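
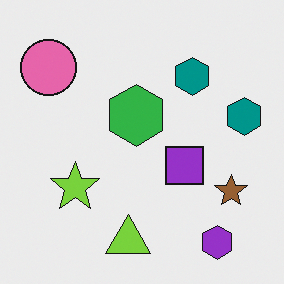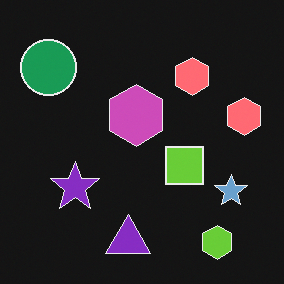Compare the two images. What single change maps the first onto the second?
The second image is the first color-inverted (negative).

The light background has become dark and every shape's color is its complement — a photographic negative.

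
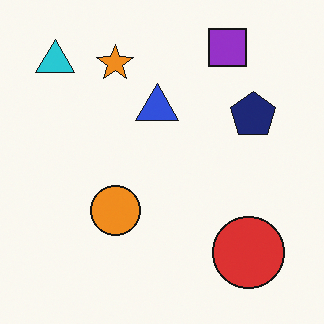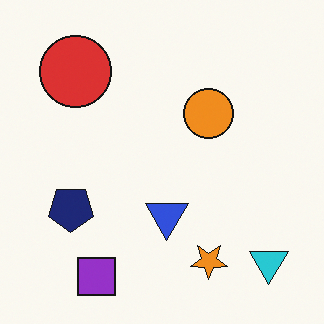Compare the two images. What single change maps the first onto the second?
It was rotated 180°.

The cyan triangle sits in the top-left of the first image and the bottom-right of the second — consistent with a whole-image 180° rotation.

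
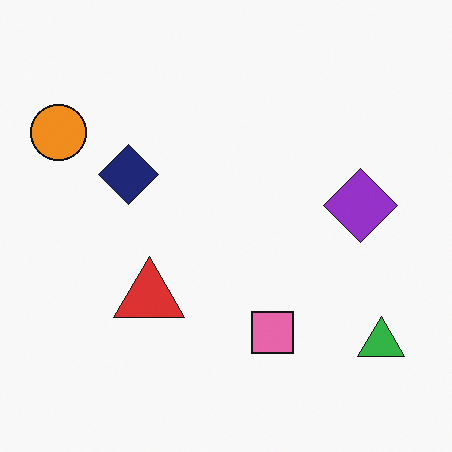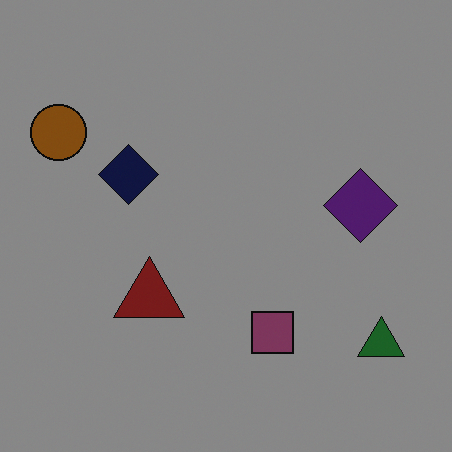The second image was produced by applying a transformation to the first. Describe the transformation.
The transformation is: noticeably darkened.

Every pixel — background and shapes alike — is uniformly darkened.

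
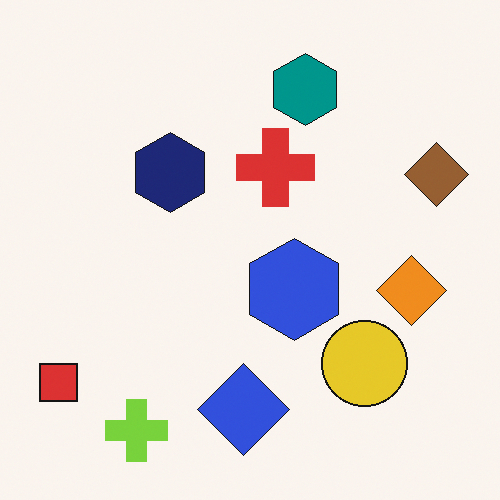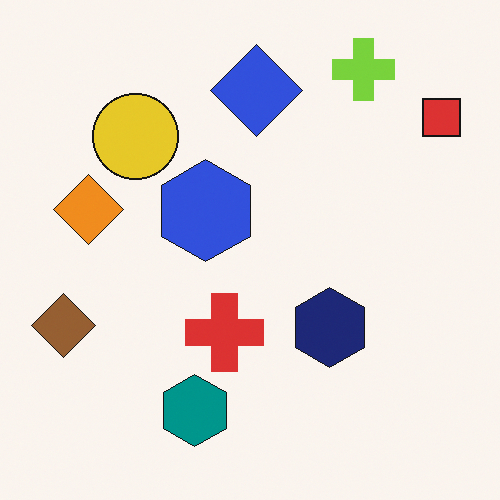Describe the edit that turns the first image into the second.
It was rotated 180°.

The red square sits in the bottom-left of the first image and the top-right of the second — consistent with a whole-image 180° rotation.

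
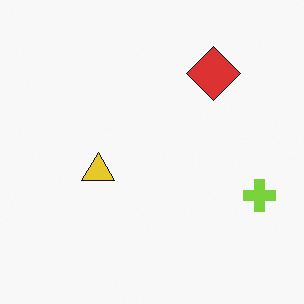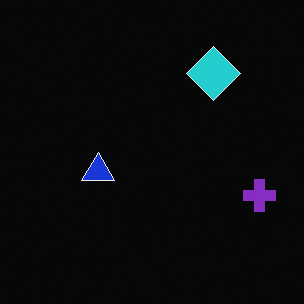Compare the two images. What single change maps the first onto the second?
The transformation is: color-inverted (negative).

The light background has become dark and every shape's color is its complement — a photographic negative.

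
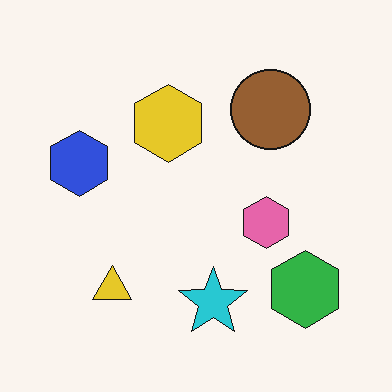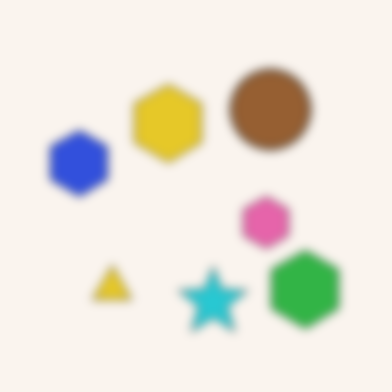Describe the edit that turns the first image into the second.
The transformation is: heavily blurred.

Shape edges and outlines are uniformly softened across the whole image.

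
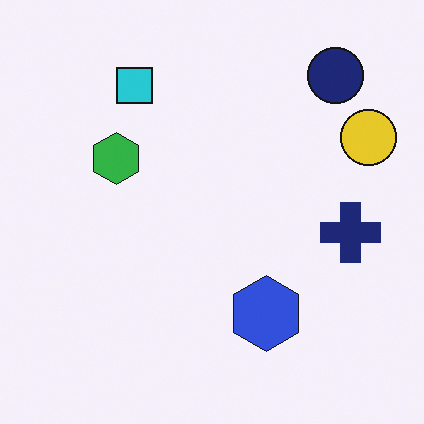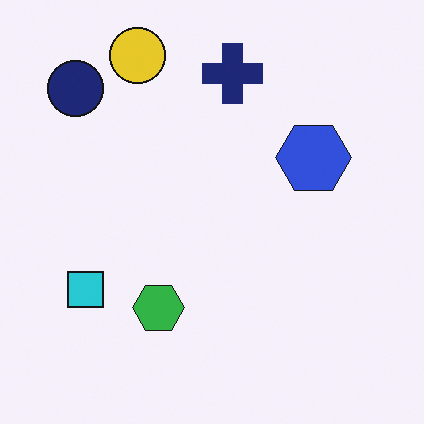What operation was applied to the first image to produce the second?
Rotated 90° counter-clockwise.

The navy circle sits in the top-right of the first image and the top-left of the second — consistent with a whole-image 90° counter-clockwise rotation.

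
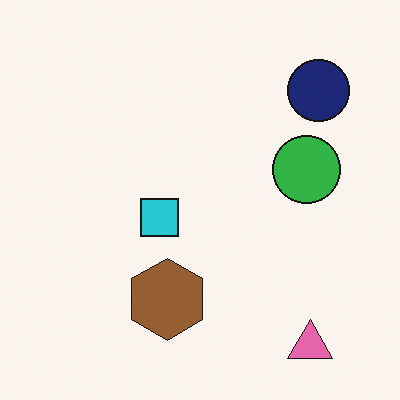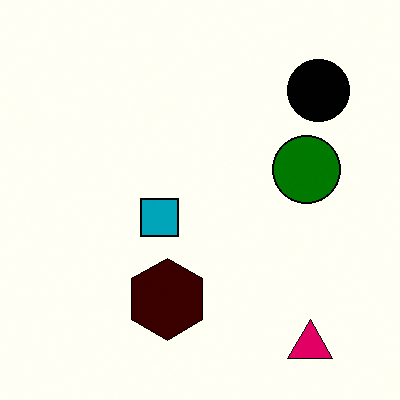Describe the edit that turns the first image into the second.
The transformation is: given much higher contrast.

Tones are pushed away from mid-grey across the whole image — a global contrast change.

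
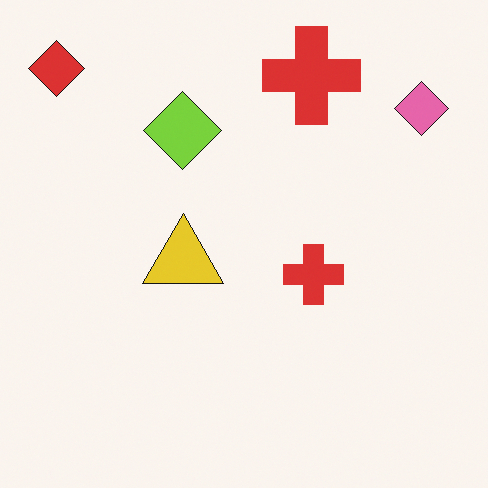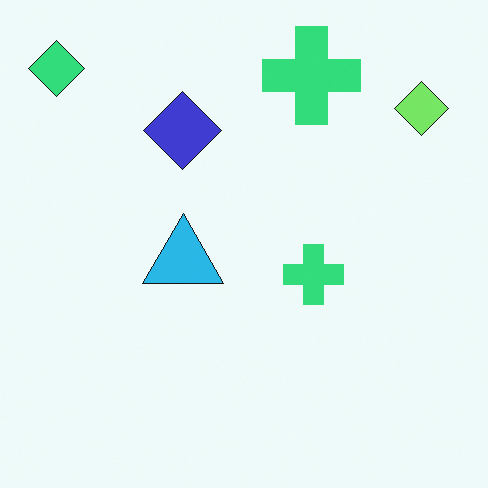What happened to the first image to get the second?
This is the original image hue-shifted noticeably.

Every shape's color has rotated by the same amount around the hue wheel — a uniform hue shift.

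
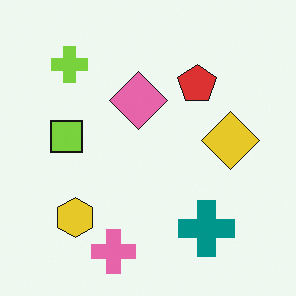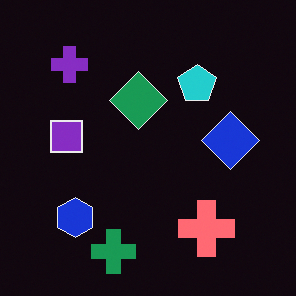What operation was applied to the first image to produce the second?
The transformation is: color-inverted (negative).

The light background has become dark and every shape's color is its complement — a photographic negative.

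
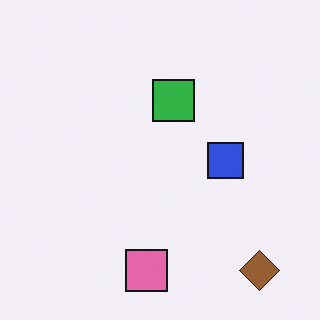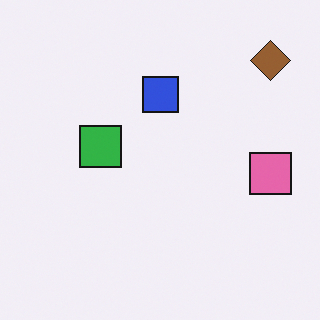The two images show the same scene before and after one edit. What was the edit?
Rotated 90° counter-clockwise.

The brown diamond sits in the bottom-right of the first image and the top-right of the second — consistent with a whole-image 90° counter-clockwise rotation.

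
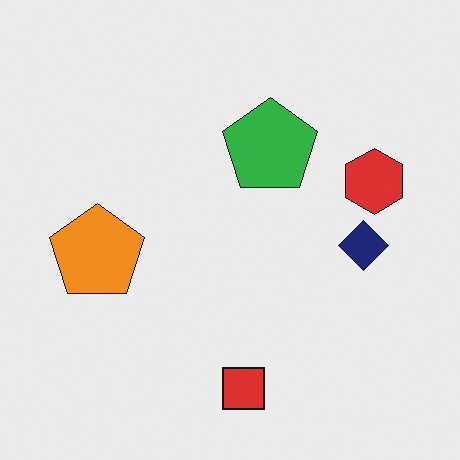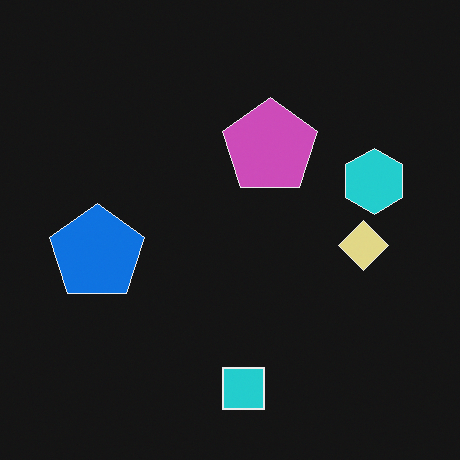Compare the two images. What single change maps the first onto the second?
The second image is the first color-inverted (negative).

The light background has become dark and every shape's color is its complement — a photographic negative.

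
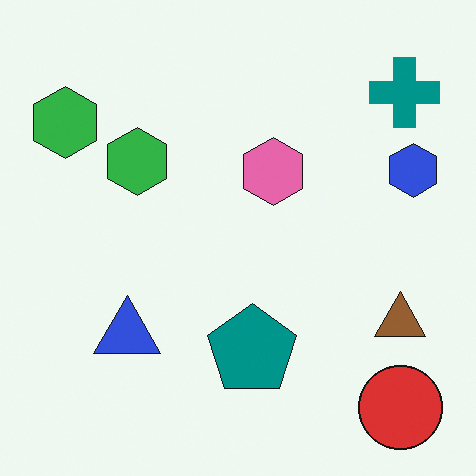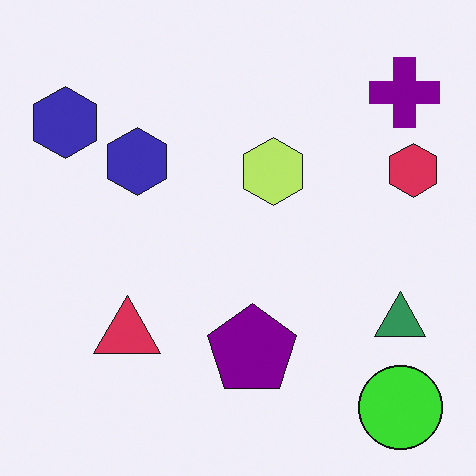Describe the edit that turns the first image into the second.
The transformation is: hue-shifted by a moderate amount.

Every shape's color has rotated by the same amount around the hue wheel — a uniform hue shift.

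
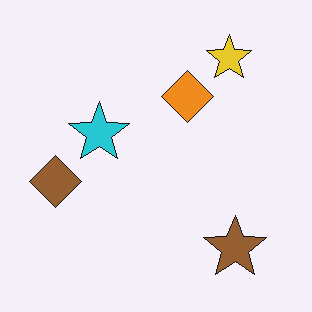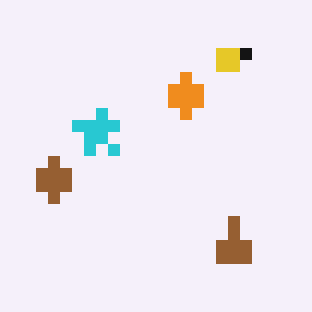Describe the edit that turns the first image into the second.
The transformation is: coarsely pixelated.

Shapes are reduced to large square blocks; fine edges and outlines are lost — a downscale-then-upscale (mosaic) effect.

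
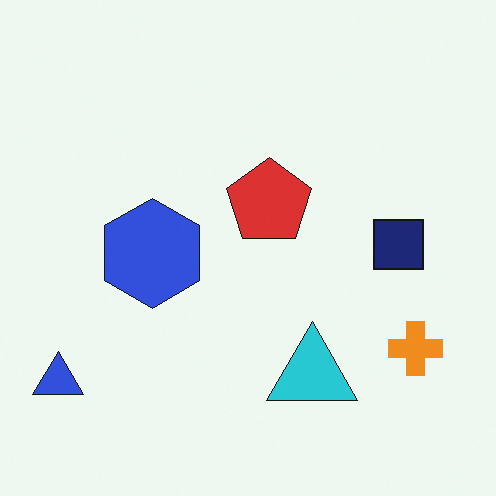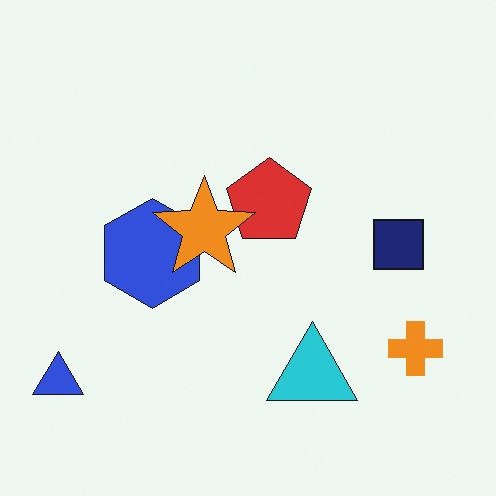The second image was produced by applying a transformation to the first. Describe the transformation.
It was overlaid with an additional orange star.

An orange star appears in the second image that is absent from the first.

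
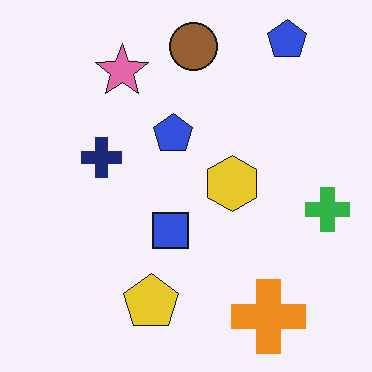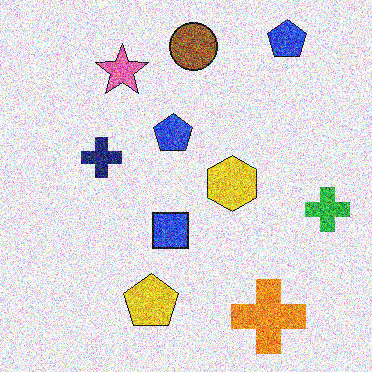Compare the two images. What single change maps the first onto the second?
The transformation is: degraded with heavy additive noise.

Random speckle covers the whole image, including the flat background.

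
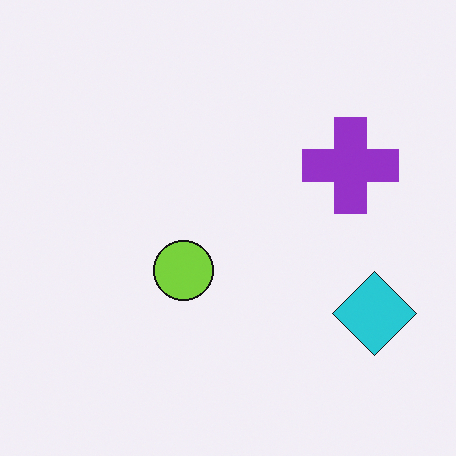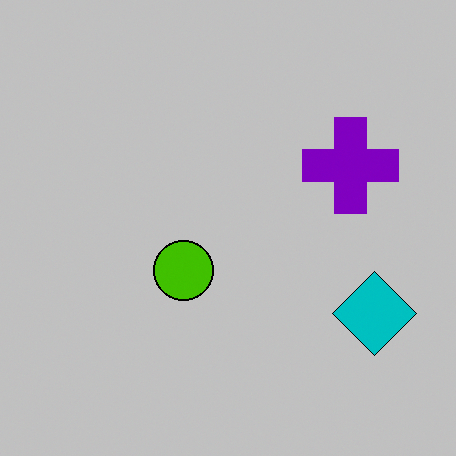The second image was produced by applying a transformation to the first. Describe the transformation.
Heavily posterized to just a handful of flat colors.

Each flat color has snapped to a coarser quantized level — most visibly, the near-white background has dropped to a flat grey.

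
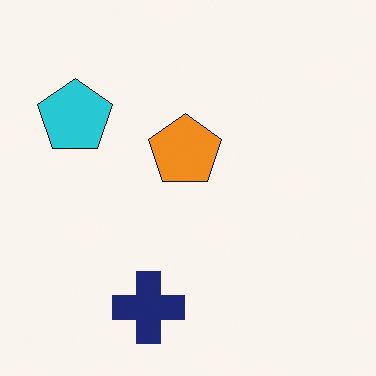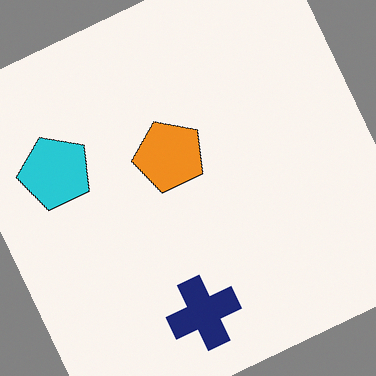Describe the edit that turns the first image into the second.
This is the original image rotated counter-clockwise by a clearly visible amount.

Every shape is tilted by the same angle and the image corners show triangular fill wedges — a whole-image rotation by a non-right angle.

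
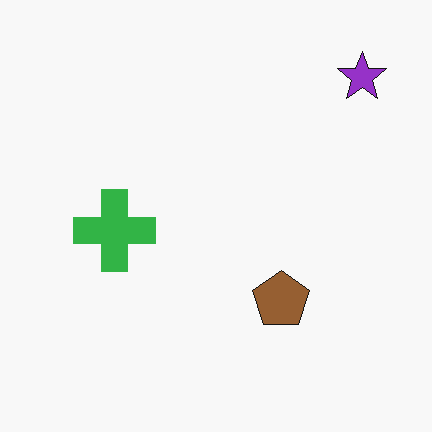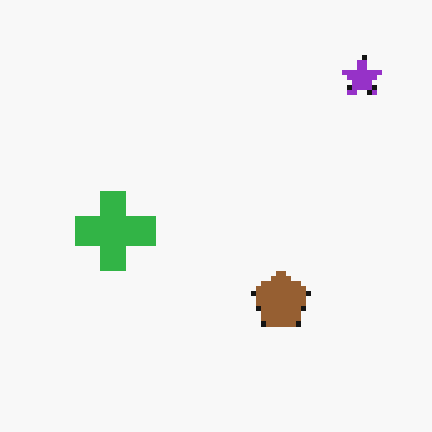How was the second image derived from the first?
The image was lightly pixelated (a mild mosaic effect).

Shapes are reduced to large square blocks; fine edges and outlines are lost — a downscale-then-upscale (mosaic) effect.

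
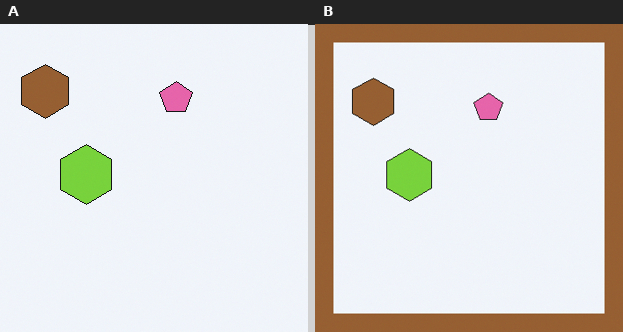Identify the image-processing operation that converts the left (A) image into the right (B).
The image was framed with a brown border.

A solid brown frame runs around the edge of the right (B) image, with the content slightly shrunk inside it.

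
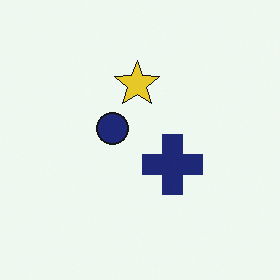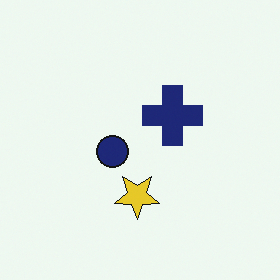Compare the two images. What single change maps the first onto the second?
Flipped vertically (top ↔ bottom).

The yellow star is in the top of the first image and the bottom of the second — shapes on opposite sides of the horizontal midline have swapped in a mirror flip.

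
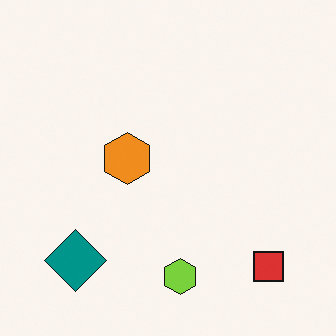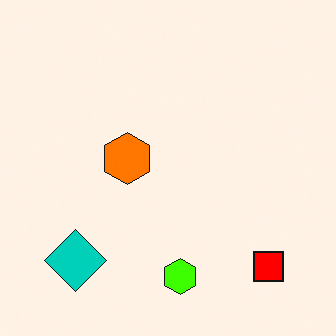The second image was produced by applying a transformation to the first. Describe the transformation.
Made much more vivid (saturation change).

All colors are more vivid — a global saturation change.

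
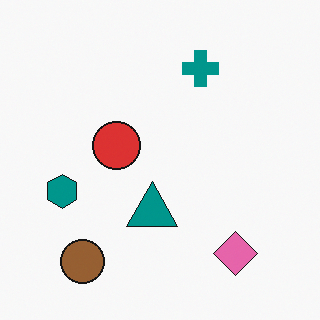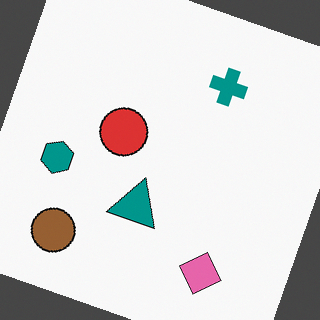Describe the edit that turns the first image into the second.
The image was rotated clockwise by a moderate amount.

Every shape is tilted by the same angle and the image corners show triangular fill wedges — a whole-image rotation by a non-right angle.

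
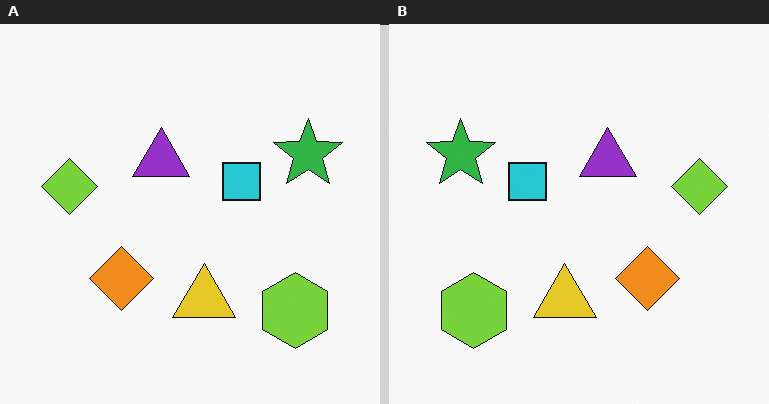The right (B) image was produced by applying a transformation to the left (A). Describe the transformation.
Flipped horizontally (left ↔ right).

The lime diamond is in the left of the left (A) image and the right of the right (B) — shapes on opposite sides of the vertical midline have swapped in a mirror flip.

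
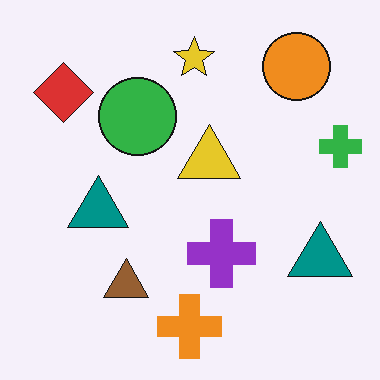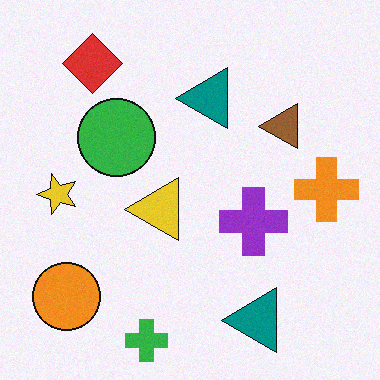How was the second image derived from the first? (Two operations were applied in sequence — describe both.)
The transformation is: degraded with a light layer of grain, then transposed (reflected across the top-left ↔ bottom-right diagonal).

Random speckle covers the whole image, including the flat background. Shapes have swapped their row and column positions — what was in the top-right is now in the bottom-left — a diagonal reflection.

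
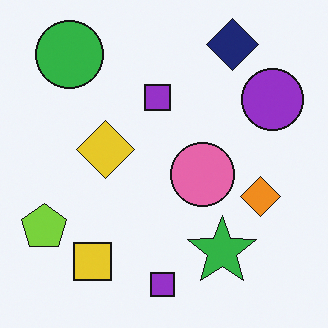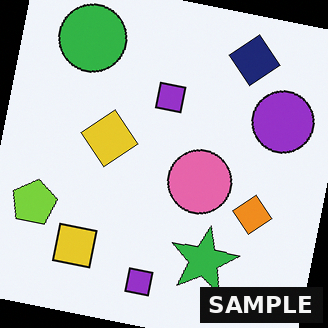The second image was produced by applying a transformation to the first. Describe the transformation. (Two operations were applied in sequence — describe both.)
The image was rotated clockwise by a few degrees, then watermarked with the text "SAMPLE" in the lower-right corner.

Every shape is tilted by the same angle and the image corners show triangular fill wedges — a whole-image rotation by a non-right angle. A dark label reading "SAMPLE" appears in the lower-right corner.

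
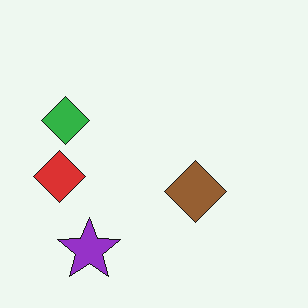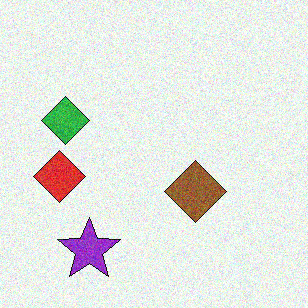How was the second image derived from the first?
It was degraded with moderate additive noise.

Random speckle covers the whole image, including the flat background.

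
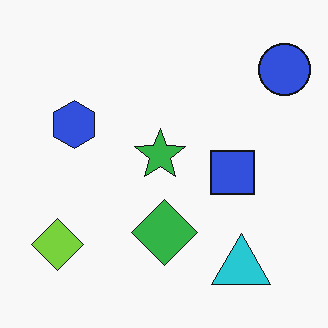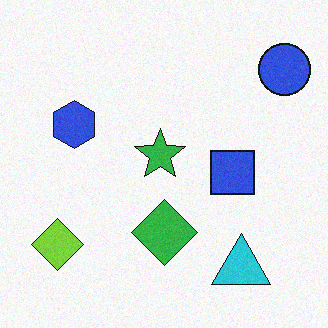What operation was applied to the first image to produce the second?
The image was degraded with subtle gaussian noise.

Random speckle covers the whole image, including the flat background.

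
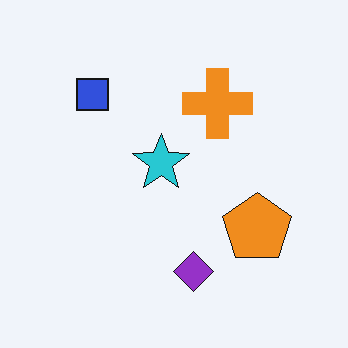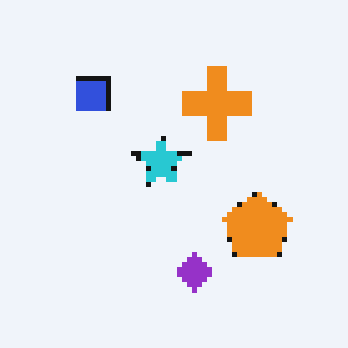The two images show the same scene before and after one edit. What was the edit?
This is the original image lightly pixelated (a mild mosaic effect).

Shapes are reduced to large square blocks; fine edges and outlines are lost — a downscale-then-upscale (mosaic) effect.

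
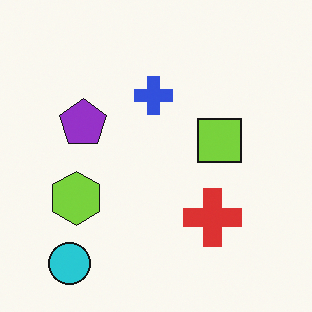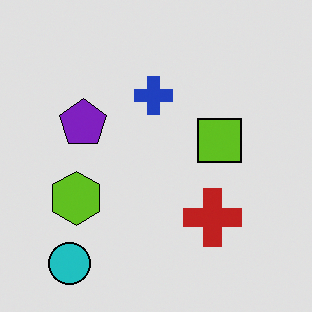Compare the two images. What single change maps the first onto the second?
This is the original image moderately posterized.

Each flat color has snapped to a coarser quantized level — most visibly, the near-white background has dropped to a flat grey.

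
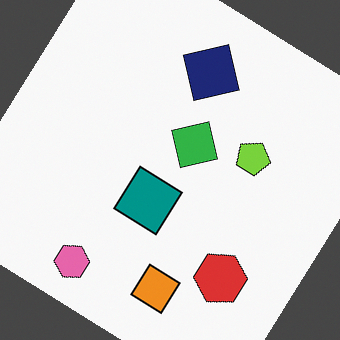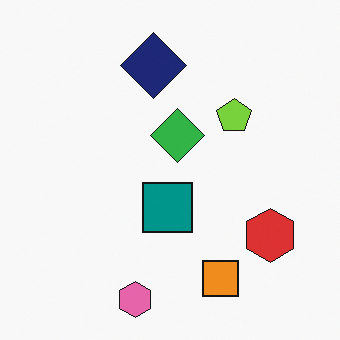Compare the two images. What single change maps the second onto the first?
This is the original image rotated clockwise by a large amount — several tens of degrees.

Every shape is tilted by the same angle and the image corners show triangular fill wedges — a whole-image rotation by a non-right angle.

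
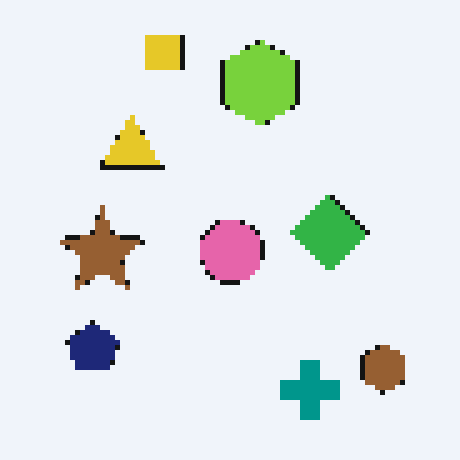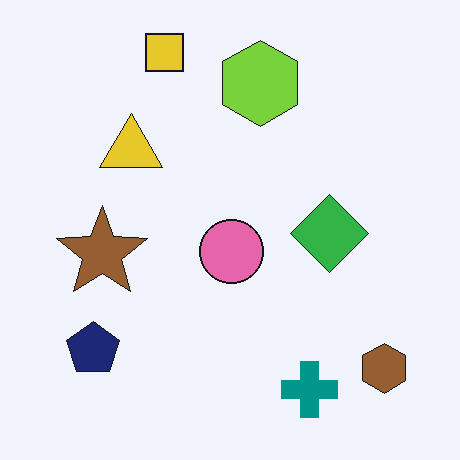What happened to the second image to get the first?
It was mildly pixelated.

Shapes are reduced to large square blocks; fine edges and outlines are lost — a downscale-then-upscale (mosaic) effect.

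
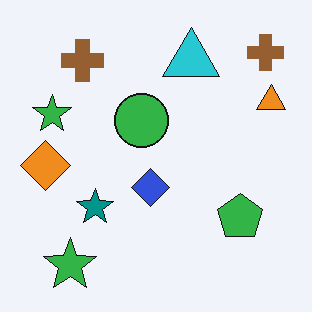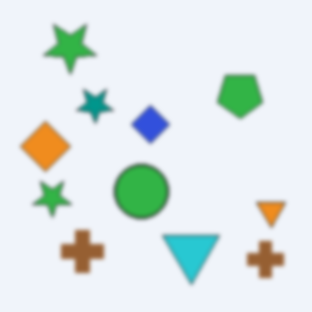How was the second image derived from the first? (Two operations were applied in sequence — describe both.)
It was slightly softened, then flipped vertically (top ↔ bottom).

Shape edges and outlines are uniformly softened across the whole image. The cyan triangle is in the top of the first image and the bottom of the second — shapes on opposite sides of the horizontal midline have swapped in a mirror flip.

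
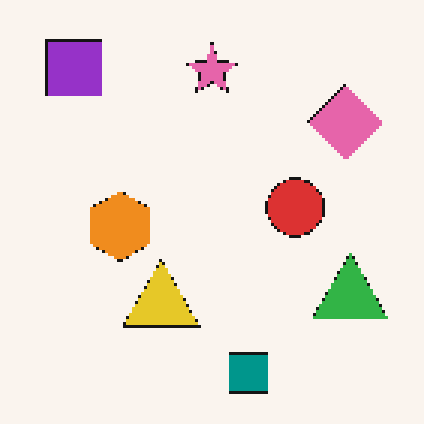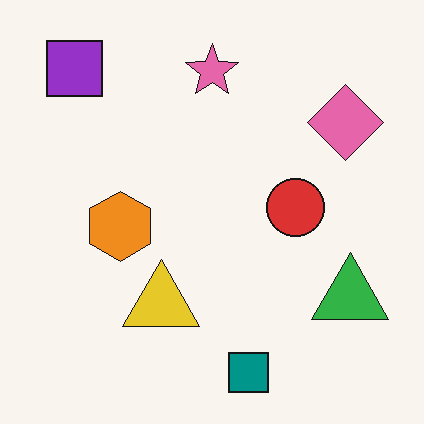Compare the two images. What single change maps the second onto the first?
It was lightly pixelated (a mild mosaic effect).

Shapes are reduced to large square blocks; fine edges and outlines are lost — a downscale-then-upscale (mosaic) effect.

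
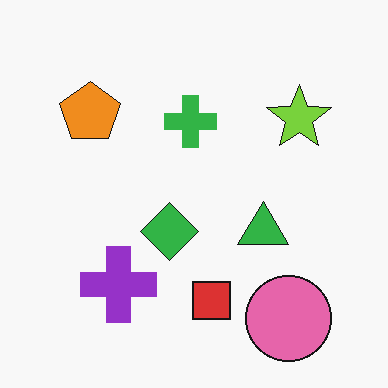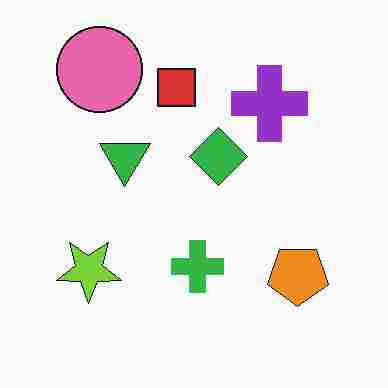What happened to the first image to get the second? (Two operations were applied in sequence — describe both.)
The image was rotated 180°, then heavily JPEG-compressed with obvious blocking artifacts.

The pink circle sits in the bottom-right of the first image and the top-left of the second — consistent with a whole-image 180° rotation. Blocky 8×8 compression artifacts appear around shape edges and the flat background shows ringing — characteristic JPEG degradation.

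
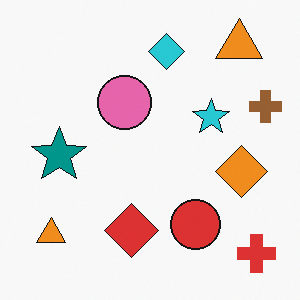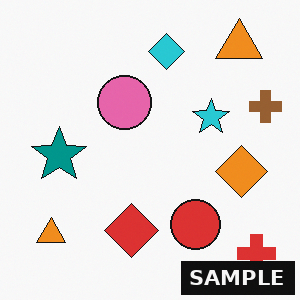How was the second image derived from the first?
This is the original image watermarked with the text "SAMPLE" in the lower-right corner.

A dark label reading "SAMPLE" appears in the lower-right corner.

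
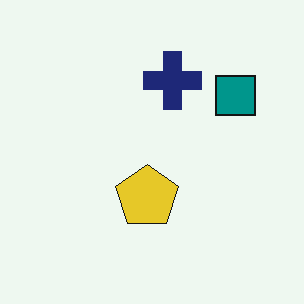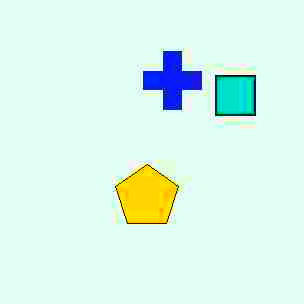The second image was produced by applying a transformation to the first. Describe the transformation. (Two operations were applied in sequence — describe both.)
The image was degraded with heavy JPEG compression, then heavily oversaturated.

Blocky 8×8 compression artifacts appear around shape edges and the flat background shows ringing — characteristic JPEG degradation. All colors are more vivid — a global saturation change.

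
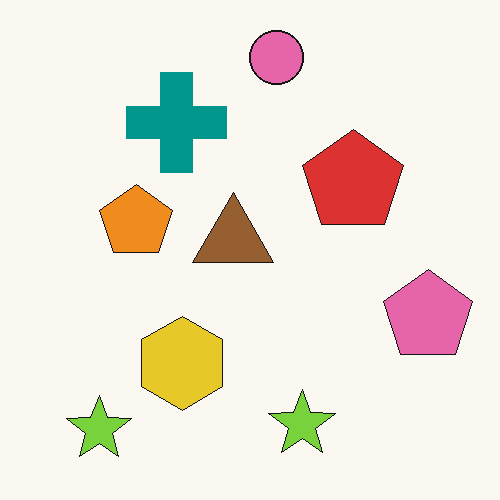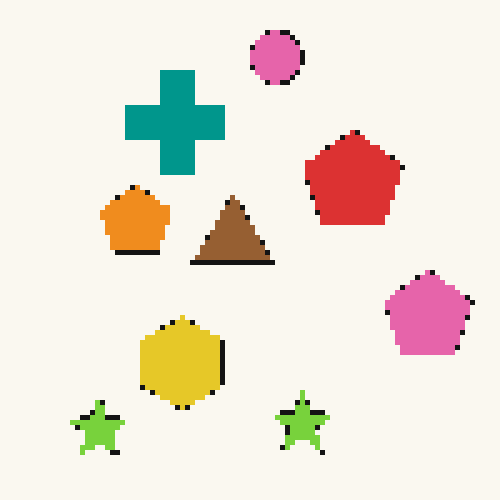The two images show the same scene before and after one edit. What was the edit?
The image was lightly pixelated (a mild mosaic effect).

Shapes are reduced to large square blocks; fine edges and outlines are lost — a downscale-then-upscale (mosaic) effect.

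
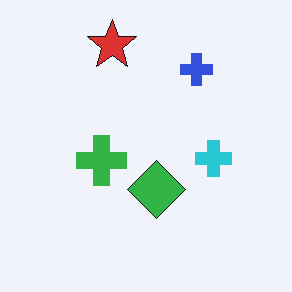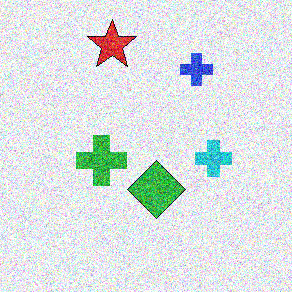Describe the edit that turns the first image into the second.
This is the original image degraded with strong gaussian noise.

Random speckle covers the whole image, including the flat background.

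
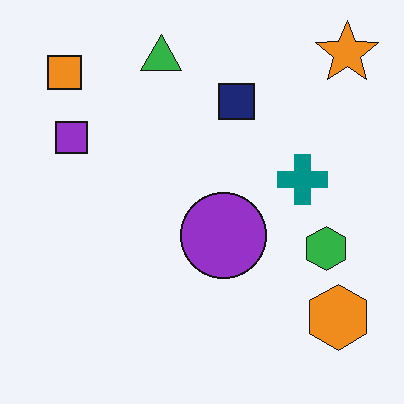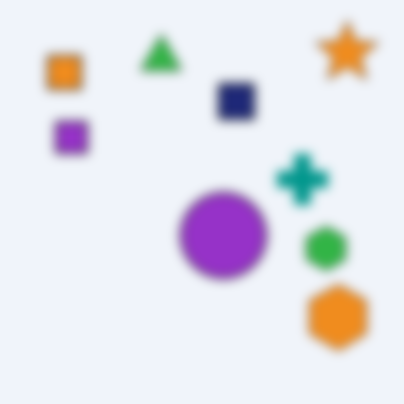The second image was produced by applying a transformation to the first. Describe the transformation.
This is the original image strongly gaussian-blurred.

Shape edges and outlines are uniformly softened across the whole image.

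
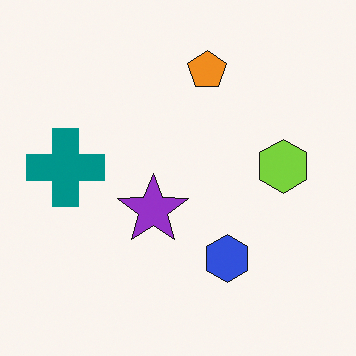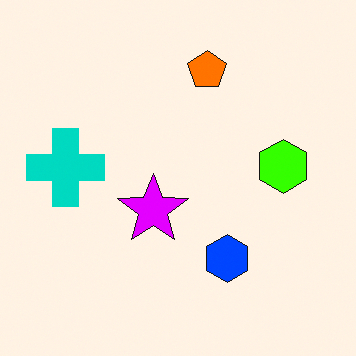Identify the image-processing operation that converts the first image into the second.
The transformation is: heavily oversaturated.

All colors are more vivid — a global saturation change.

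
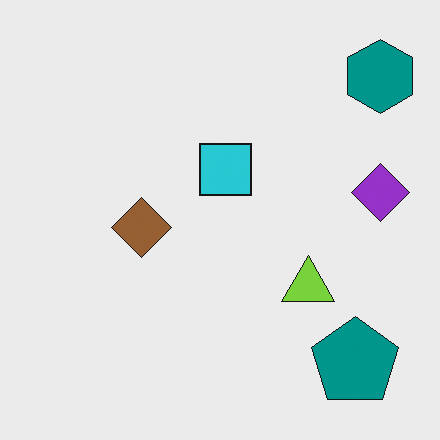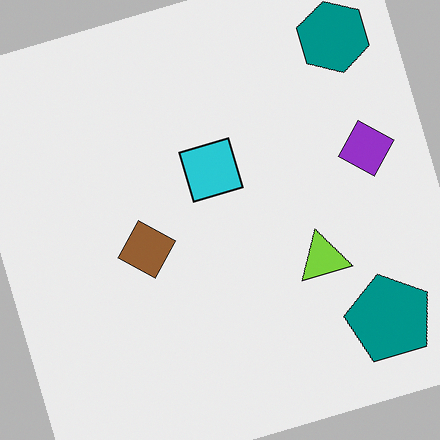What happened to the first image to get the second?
The second image is the first rotated counter-clockwise by a clearly visible amount.

Every shape is tilted by the same angle and the image corners show triangular fill wedges — a whole-image rotation by a non-right angle.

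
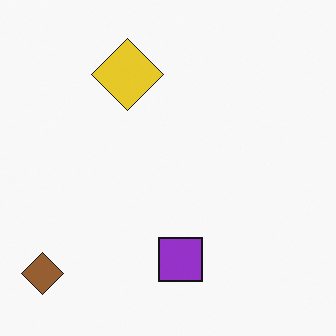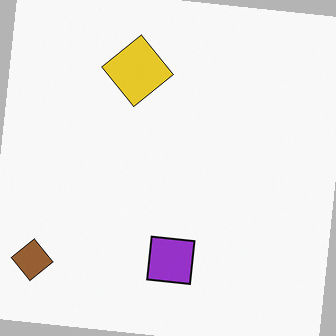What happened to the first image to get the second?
It was rotated clockwise by a few degrees.

Every shape is tilted by the same angle and the image corners show triangular fill wedges — a whole-image rotation by a non-right angle.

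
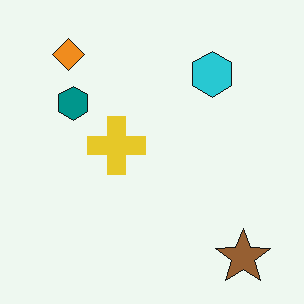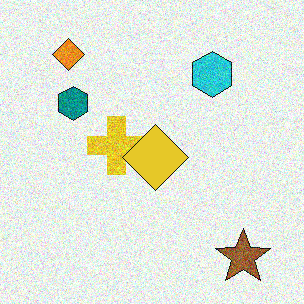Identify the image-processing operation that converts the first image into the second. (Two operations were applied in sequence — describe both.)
Degraded with visible gaussian noise, then overlaid with an additional yellow diamond.

Random speckle covers the whole image, including the flat background. A yellow diamond appears in the second image that is absent from the first.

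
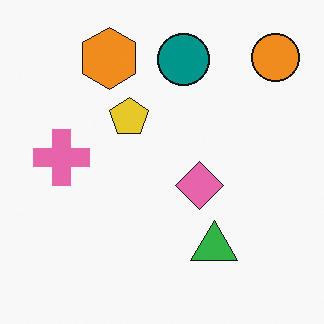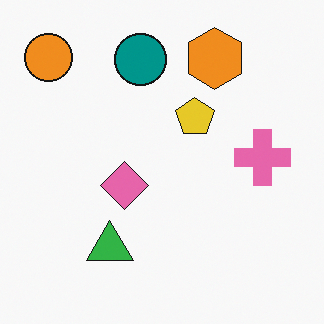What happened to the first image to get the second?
This is the original image flipped horizontally (left ↔ right).

The orange circle is in the top-right of the first image and the top-left of the second — shapes on opposite sides of the vertical midline have swapped in a mirror flip.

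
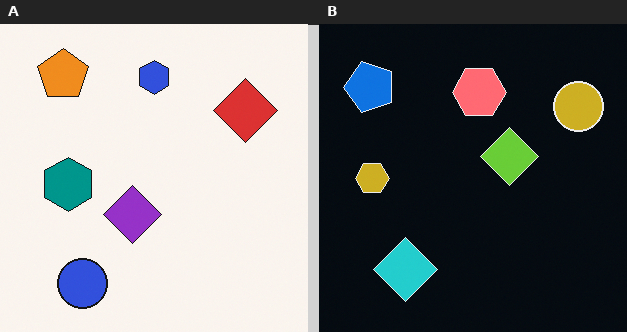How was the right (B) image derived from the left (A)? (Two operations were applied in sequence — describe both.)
The right (B) image is the left (A) color-inverted (negative), then transposed (reflected across the top-left ↔ bottom-right diagonal).

The light background has become dark and every shape's color is its complement — a photographic negative. Shapes have swapped their row and column positions — what was in the top-right is now in the bottom-left — a diagonal reflection.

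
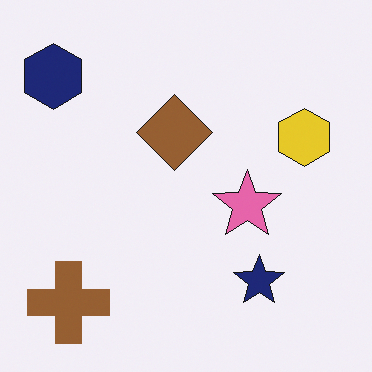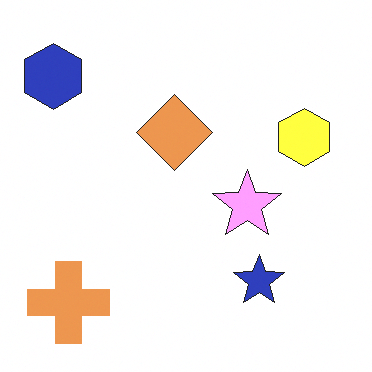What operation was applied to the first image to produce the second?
This is the original image brightened a lot.

Every pixel — background and shapes alike — is uniformly brightened.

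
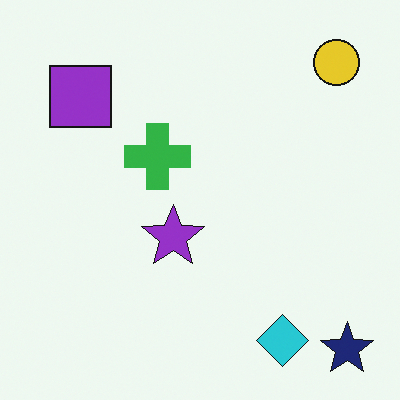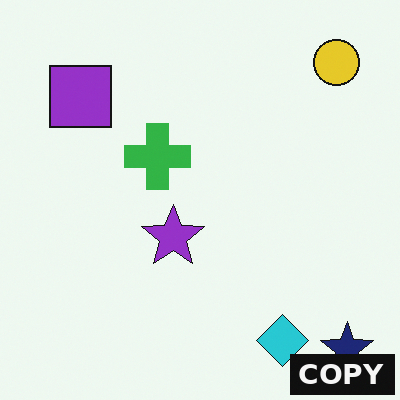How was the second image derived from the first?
It was watermarked with the text "COPY" in the lower-right corner.

A dark label reading "COPY" appears in the lower-right corner.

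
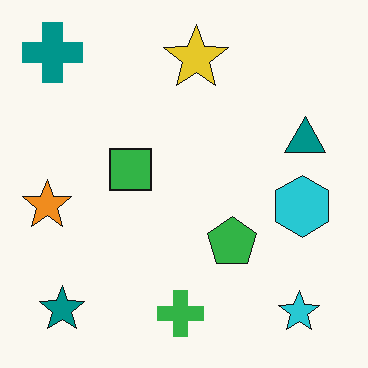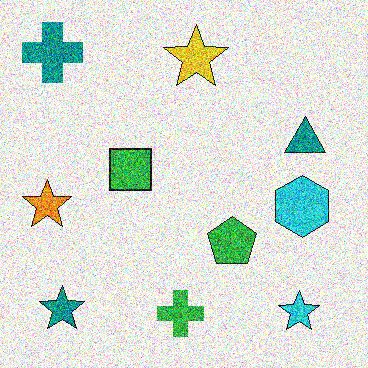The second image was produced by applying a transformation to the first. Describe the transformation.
The transformation is: degraded with strong gaussian noise.

Random speckle covers the whole image, including the flat background.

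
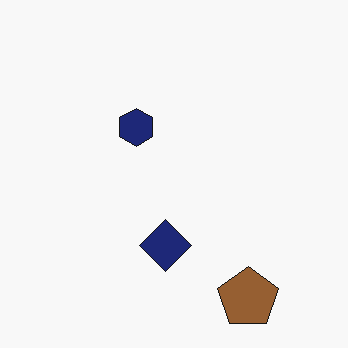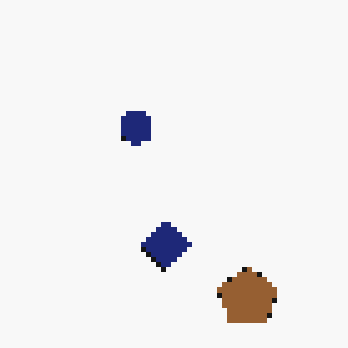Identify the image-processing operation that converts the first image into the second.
The image was lightly pixelated (a mild mosaic effect).

Shapes are reduced to large square blocks; fine edges and outlines are lost — a downscale-then-upscale (mosaic) effect.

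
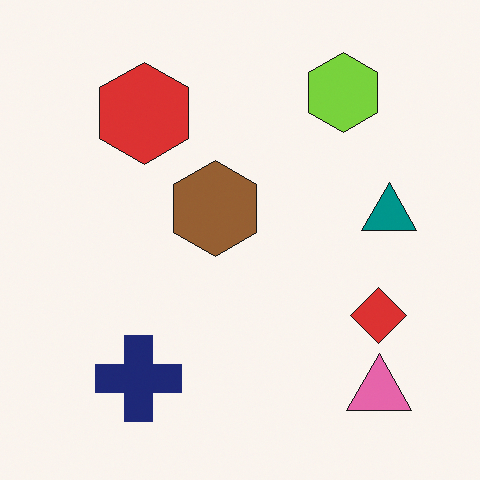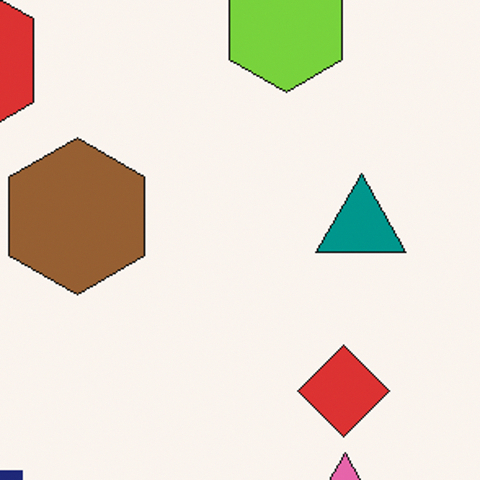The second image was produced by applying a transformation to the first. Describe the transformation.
This is the original image cropped tightly and scaled back up.

The visible shapes are larger and the field of view is narrower; shapes near the original edges may be partly or wholly outside the frame — a crop-and-rescale.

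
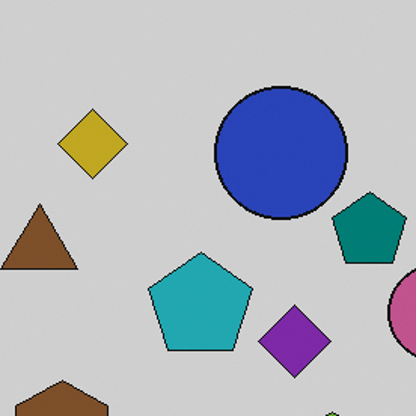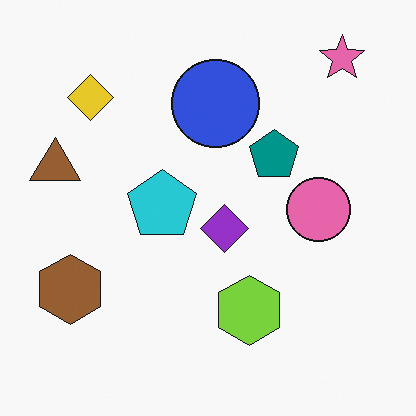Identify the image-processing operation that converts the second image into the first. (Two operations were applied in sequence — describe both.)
It was darkened a little, then cropped to a modestly smaller region and rescaled.

Every pixel — background and shapes alike — is uniformly darkened. The visible shapes are larger and the field of view is narrower; shapes near the original edges may be partly or wholly outside the frame — a crop-and-rescale.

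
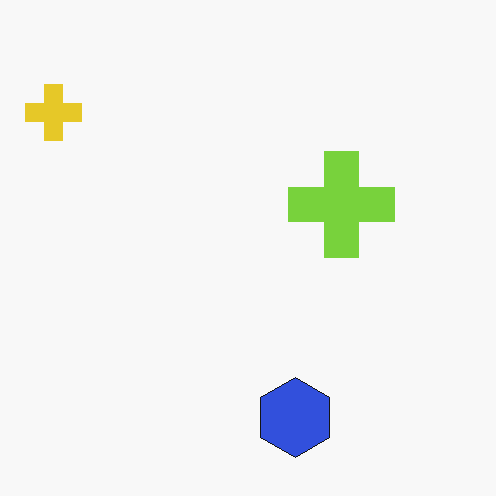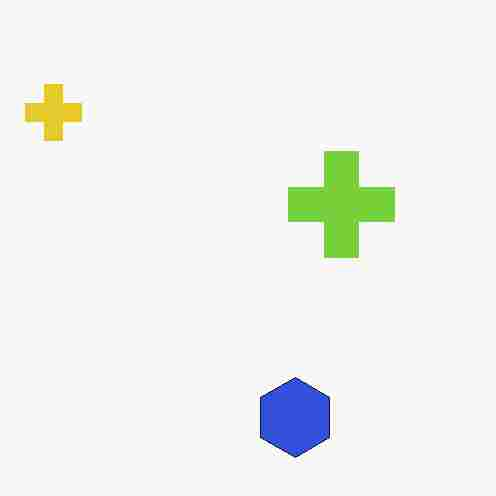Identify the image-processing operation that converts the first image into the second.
It was heavily JPEG-compressed with obvious blocking artifacts.

Blocky 8×8 compression artifacts appear around shape edges and the flat background shows ringing — characteristic JPEG degradation.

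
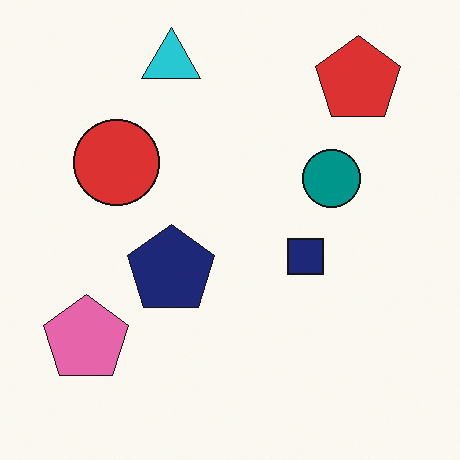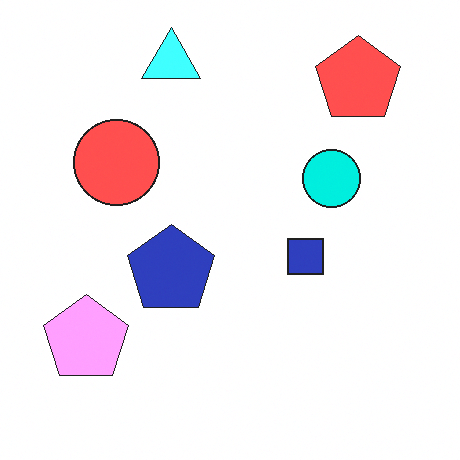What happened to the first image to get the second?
The transformation is: noticeably brightened.

Every pixel — background and shapes alike — is uniformly brightened.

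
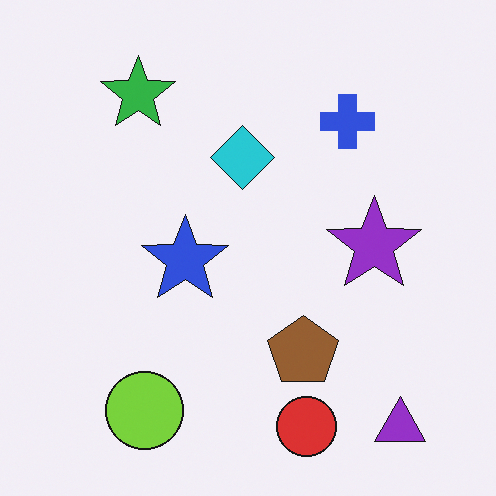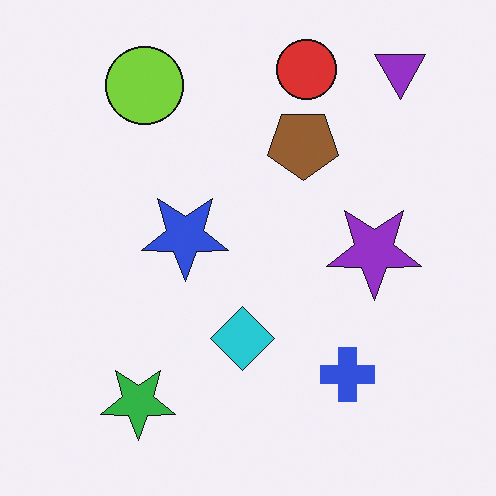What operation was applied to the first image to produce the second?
The second image is the first flipped vertically (top ↔ bottom).

The purple triangle is in the bottom-right of the first image and the top-right of the second — shapes on opposite sides of the horizontal midline have swapped in a mirror flip.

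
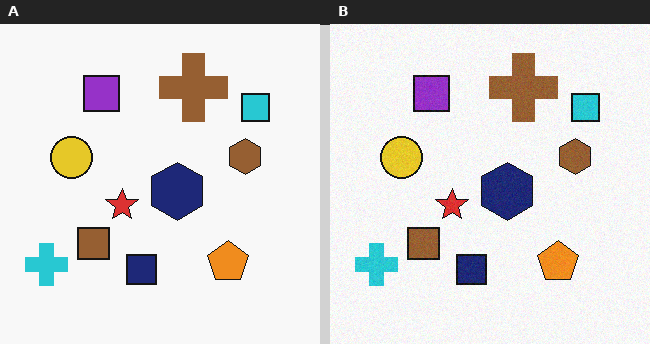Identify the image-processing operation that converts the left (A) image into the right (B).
This is the original image degraded with subtle gaussian noise.

Random speckle covers the whole image, including the flat background.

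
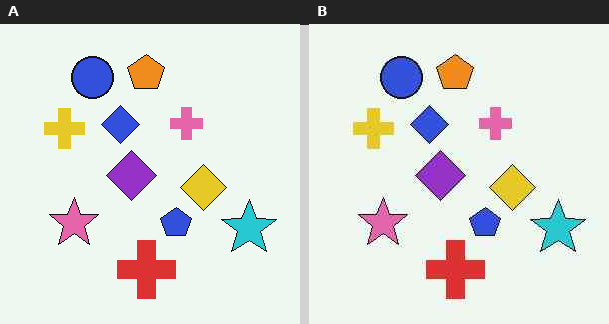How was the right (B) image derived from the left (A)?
The right (B) image is the left (A) given moderate JPEG compression.

Blocky 8×8 compression artifacts appear around shape edges and the flat background shows ringing — characteristic JPEG degradation.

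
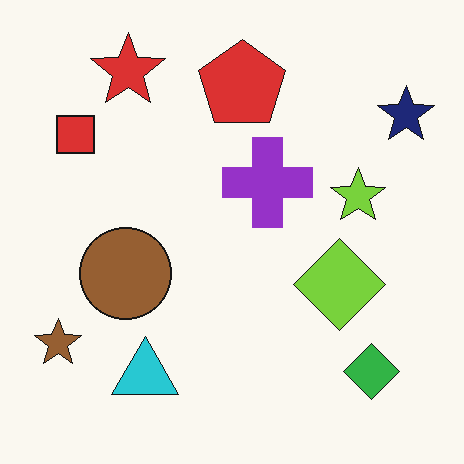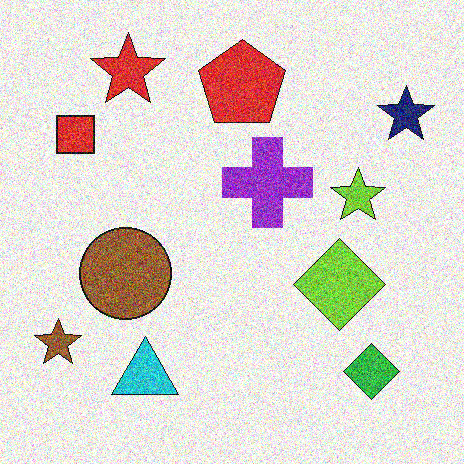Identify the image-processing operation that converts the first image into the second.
This is the original image degraded with strong gaussian noise.

Random speckle covers the whole image, including the flat background.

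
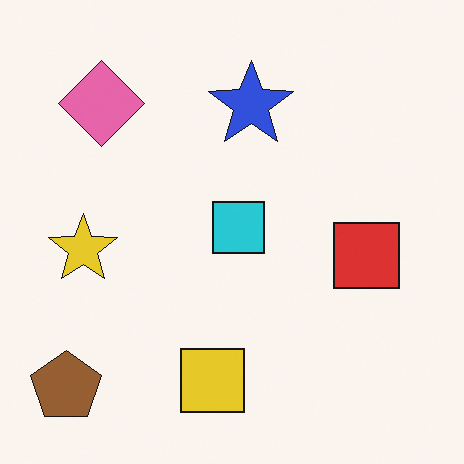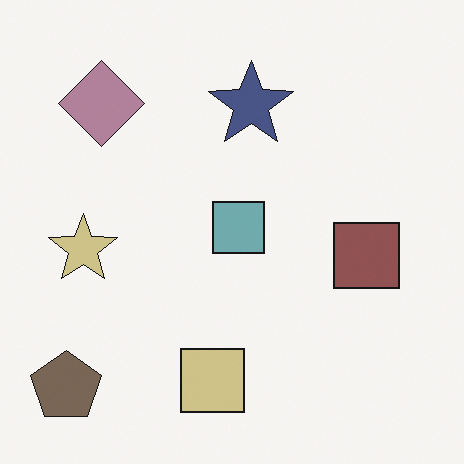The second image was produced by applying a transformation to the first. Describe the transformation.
It was made much more muted (saturation change).

All colors are more muted and greyish — a global saturation change.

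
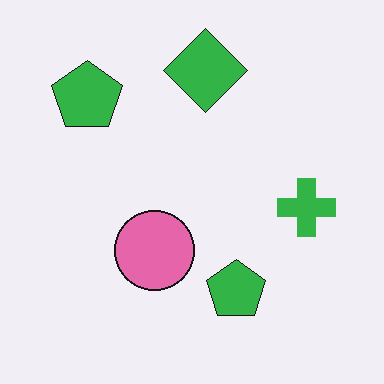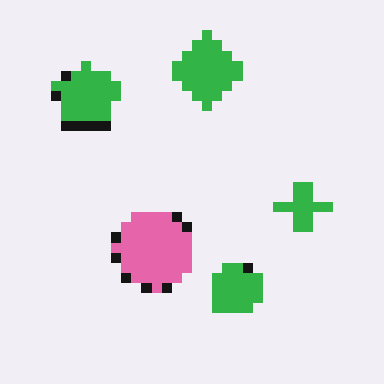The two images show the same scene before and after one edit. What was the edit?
The transformation is: coarsely pixelated.

Shapes are reduced to large square blocks; fine edges and outlines are lost — a downscale-then-upscale (mosaic) effect.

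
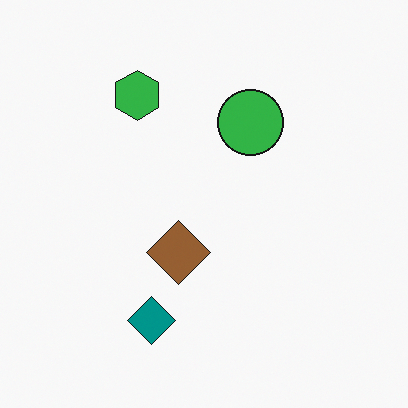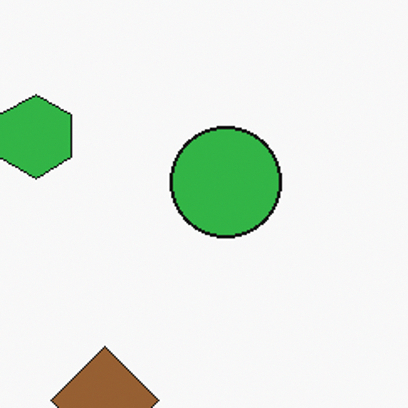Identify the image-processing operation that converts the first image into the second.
It was cropped to a noticeably smaller region and rescaled.

The visible shapes are larger and the field of view is narrower; shapes near the original edges may be partly or wholly outside the frame — a crop-and-rescale.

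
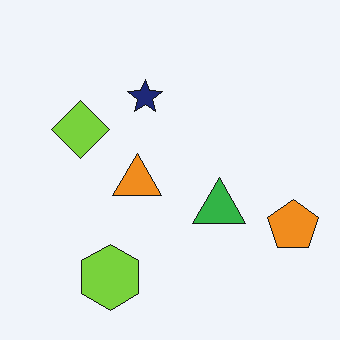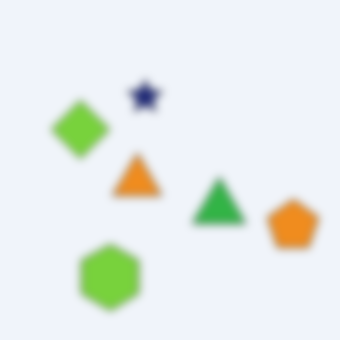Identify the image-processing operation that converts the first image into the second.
The transformation is: noticeably gaussian-blurred.

Shape edges and outlines are uniformly softened across the whole image.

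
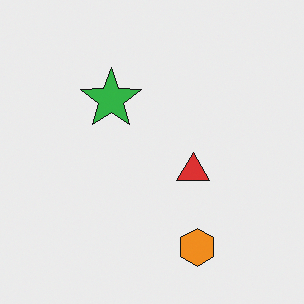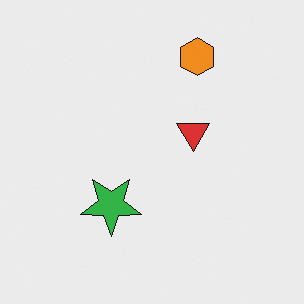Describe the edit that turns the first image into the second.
The transformation is: flipped vertically (top ↔ bottom).

The orange hexagon is in the bottom of the first image and the top of the second — shapes on opposite sides of the horizontal midline have swapped in a mirror flip.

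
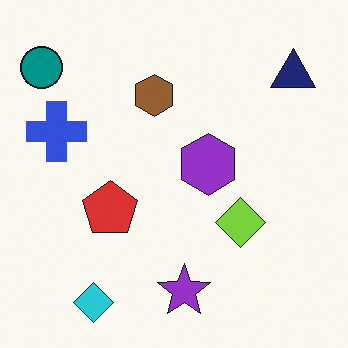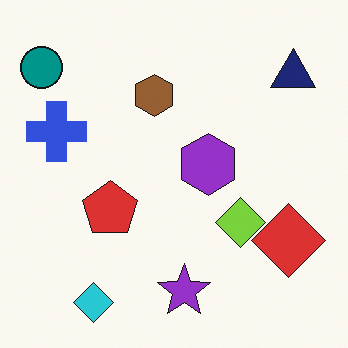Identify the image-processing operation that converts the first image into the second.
The transformation is: overlaid with an additional red diamond.

A red diamond appears in the second image that is absent from the first.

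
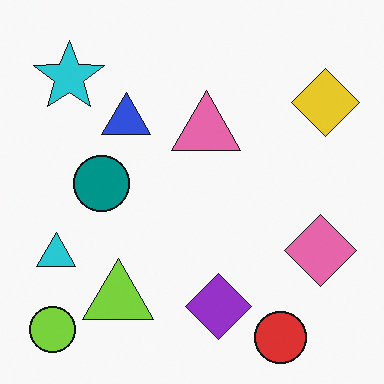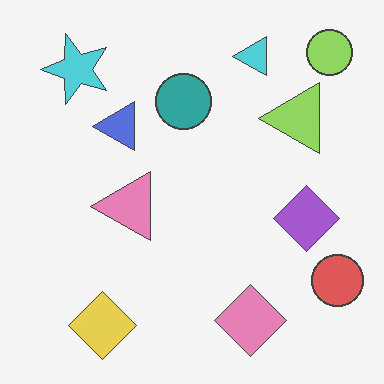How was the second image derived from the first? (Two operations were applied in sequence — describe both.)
It was transposed (reflected across the top-left ↔ bottom-right diagonal), then given slightly reduced contrast.

Shapes have swapped their row and column positions — what was in the top-right is now in the bottom-left — a diagonal reflection. Tones are pushed toward mid-grey across the whole image — a global contrast change.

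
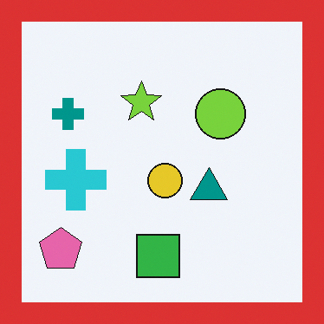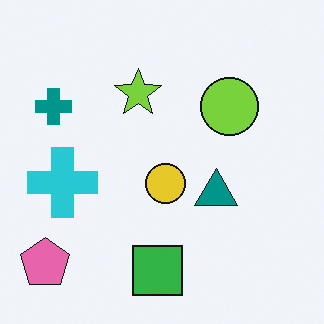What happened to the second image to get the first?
The image was framed with a red border.

A solid red frame runs around the edge of the first image, with the content slightly shrunk inside it.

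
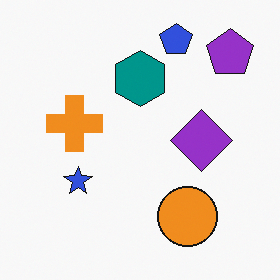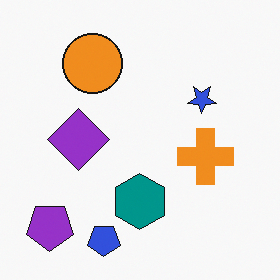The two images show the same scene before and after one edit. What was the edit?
The image was rotated 180°.

The purple pentagon sits in the top-right of the first image and the bottom-left of the second — consistent with a whole-image 180° rotation.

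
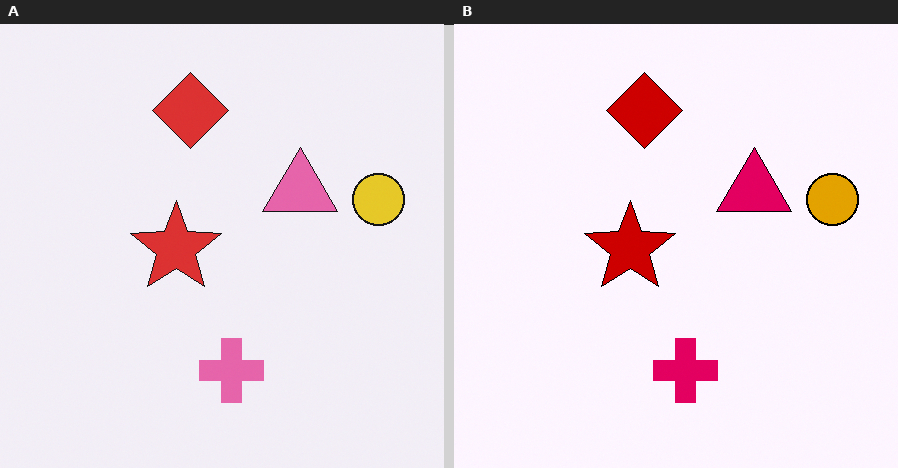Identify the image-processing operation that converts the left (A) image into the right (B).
The transformation is: given much higher contrast.

Tones are pushed away from mid-grey across the whole image — a global contrast change.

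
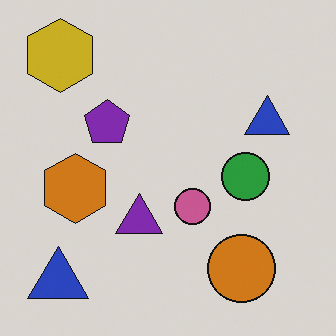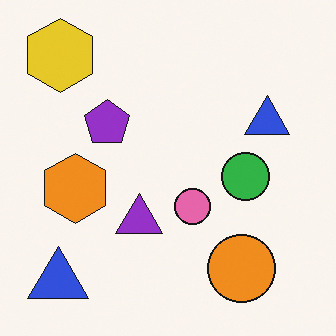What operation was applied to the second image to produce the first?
It was darkened a little.

Every pixel — background and shapes alike — is uniformly darkened.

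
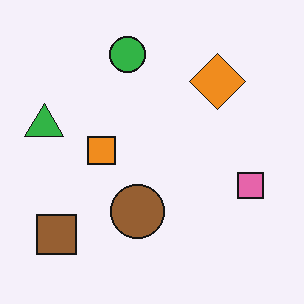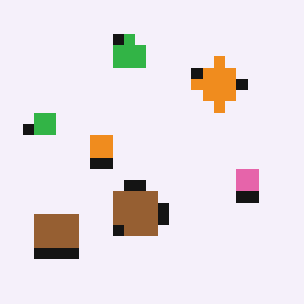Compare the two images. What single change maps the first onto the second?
The second image is the first heavily pixelated into large blocks.

Shapes are reduced to large square blocks; fine edges and outlines are lost — a downscale-then-upscale (mosaic) effect.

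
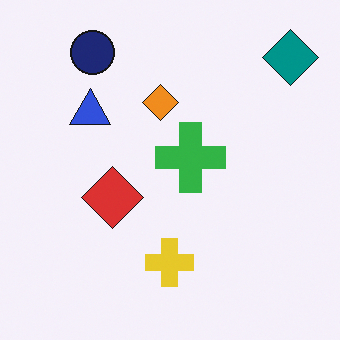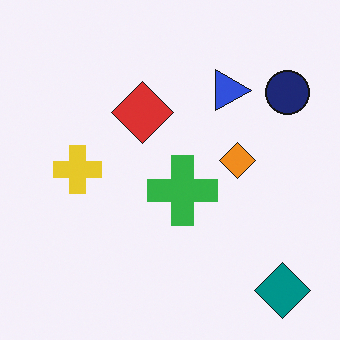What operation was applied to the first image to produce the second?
This is the original image rotated 90° clockwise.

The teal diamond sits in the top-right of the first image and the bottom-right of the second — consistent with a whole-image 90° clockwise rotation.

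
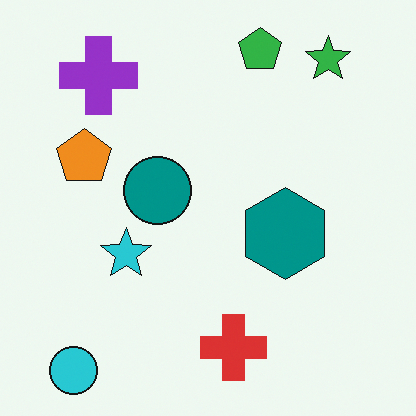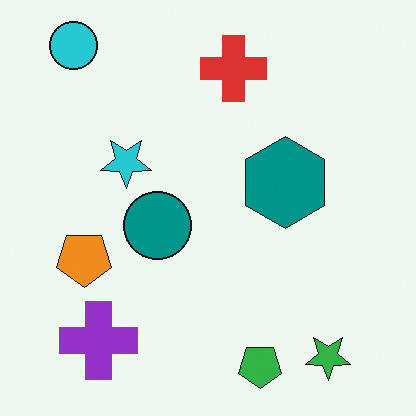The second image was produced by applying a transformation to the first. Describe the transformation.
It was flipped vertically (top ↔ bottom).

The cyan circle is in the bottom-left of the first image and the top-left of the second — shapes on opposite sides of the horizontal midline have swapped in a mirror flip.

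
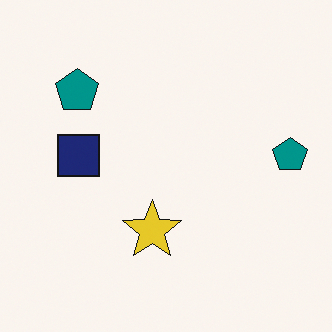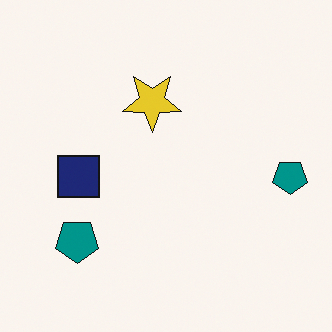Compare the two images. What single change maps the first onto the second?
Flipped vertically (top ↔ bottom).

The yellow star is in the bottom of the first image and the top of the second — shapes on opposite sides of the horizontal midline have swapped in a mirror flip.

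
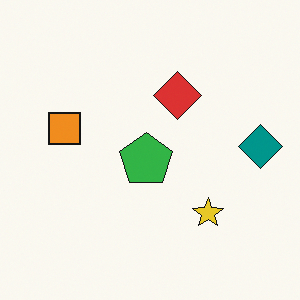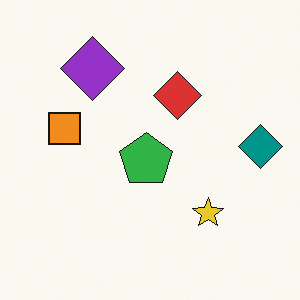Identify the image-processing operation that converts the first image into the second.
The transformation is: overlaid with an additional purple diamond.

A purple diamond appears in the second image that is absent from the first.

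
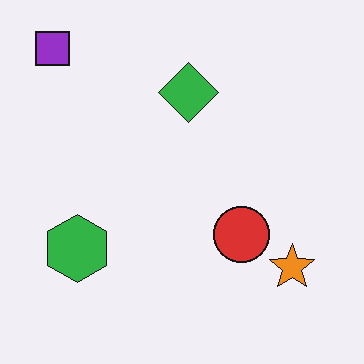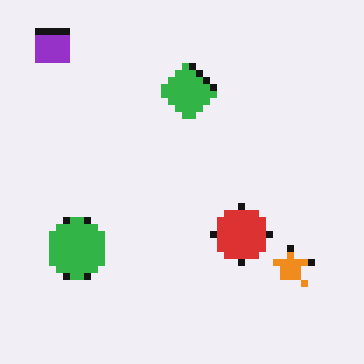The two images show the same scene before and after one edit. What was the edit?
The second image is the first moderately pixelated.

Shapes are reduced to large square blocks; fine edges and outlines are lost — a downscale-then-upscale (mosaic) effect.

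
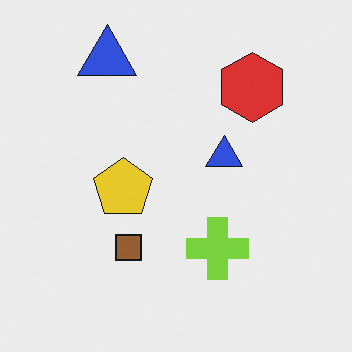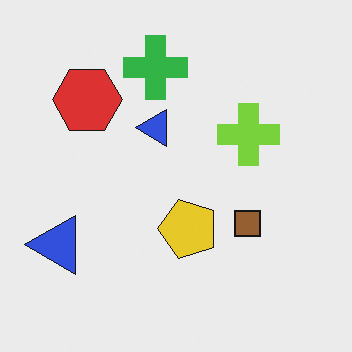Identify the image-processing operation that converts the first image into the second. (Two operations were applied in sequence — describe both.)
The transformation is: rotated 90° counter-clockwise, then overlaid with an additional green cross.

The red hexagon sits in the top-right of the first image and the top-left of the second — consistent with a whole-image 90° counter-clockwise rotation. A green cross appears in the second image that is absent from the first.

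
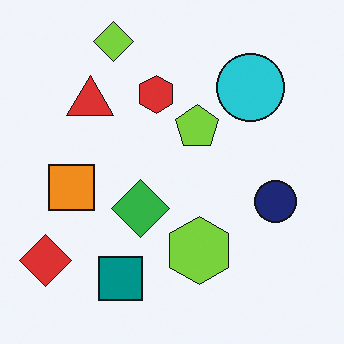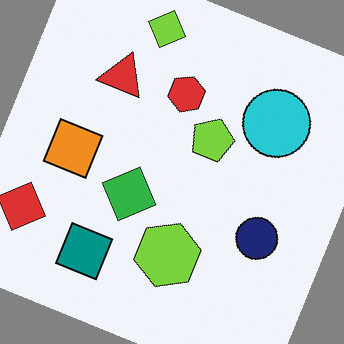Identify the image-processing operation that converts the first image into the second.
The image was rotated clockwise by a moderate amount.

Every shape is tilted by the same angle and the image corners show triangular fill wedges — a whole-image rotation by a non-right angle.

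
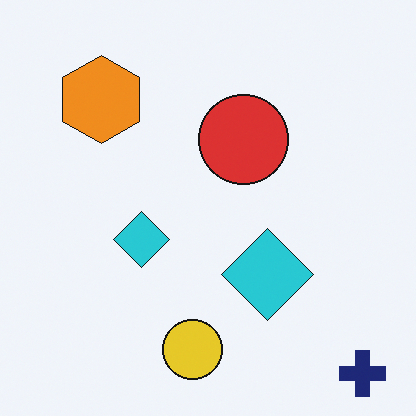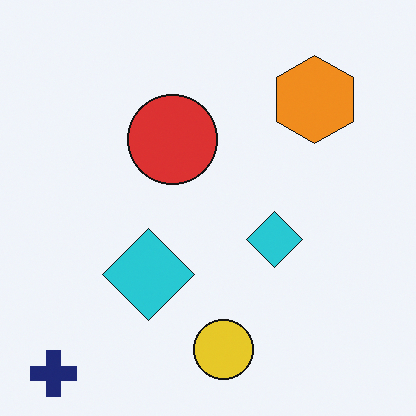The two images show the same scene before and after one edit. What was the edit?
It was flipped horizontally (left ↔ right).

The navy cross is in the bottom-right of the first image and the bottom-left of the second — shapes on opposite sides of the vertical midline have swapped in a mirror flip.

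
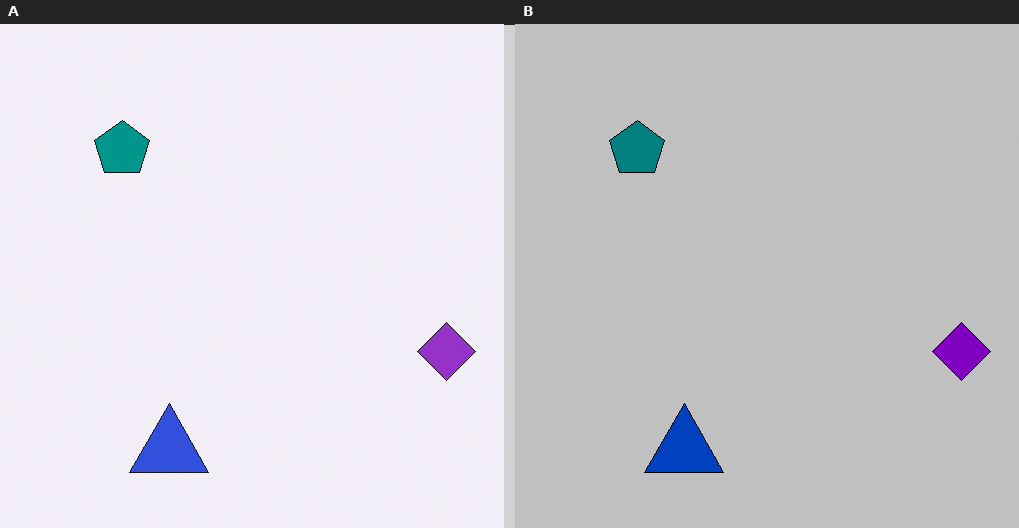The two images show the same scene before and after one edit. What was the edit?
The transformation is: aggressively posterized.

Each flat color has snapped to a coarser quantized level — most visibly, the near-white background has dropped to a flat grey.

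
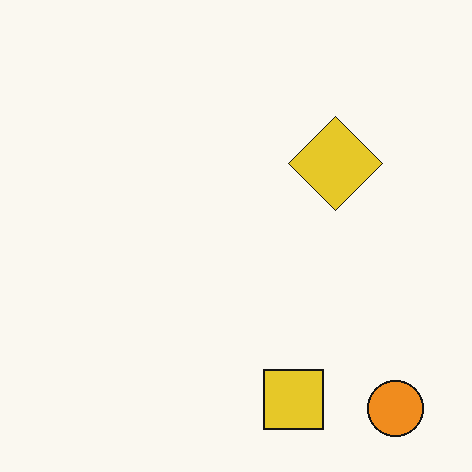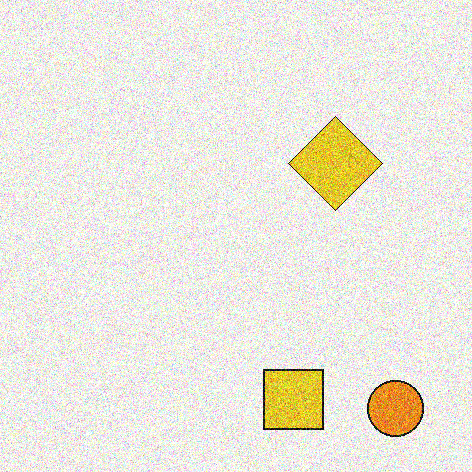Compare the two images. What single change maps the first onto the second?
Degraded with a thick layer of grain.

Random speckle covers the whole image, including the flat background.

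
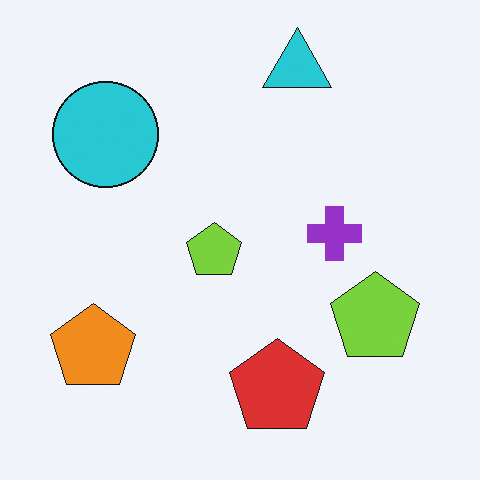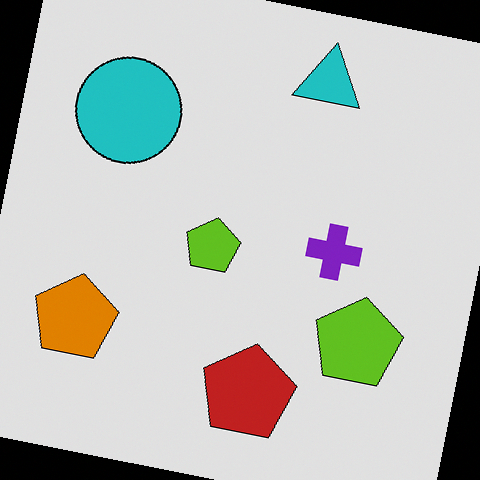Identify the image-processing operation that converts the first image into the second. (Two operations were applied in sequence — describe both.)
This is the original image moderately posterized, then rotated clockwise by a few degrees.

Each flat color has snapped to a coarser quantized level — most visibly, the near-white background has dropped to a flat grey. Every shape is tilted by the same angle and the image corners show triangular fill wedges — a whole-image rotation by a non-right angle.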